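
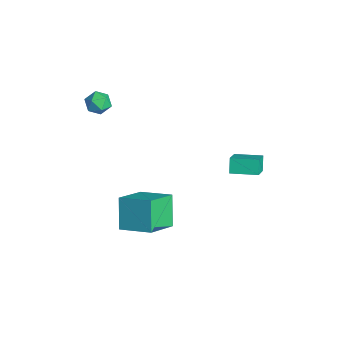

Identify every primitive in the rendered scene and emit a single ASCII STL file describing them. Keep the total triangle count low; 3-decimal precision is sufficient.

solid 
facet normal -0.857 -0.307 0.413
outer loop
vertex -4.416 -3.786 2.989
vertex -4.112 -4.382 3.176
vertex -4.101 -3.836 3.605
endloop
endfacet
facet normal -0.801 0.403 0.442
outer loop
vertex -4.416 -3.786 2.989
vertex -4.101 -3.836 3.605
vertex -4.024 -3.263 3.222
endloop
endfacet
facet normal -0.729 0.647 -0.225
outer loop
vertex -4.416 -3.786 2.989
vertex -4.024 -3.263 3.222
vertex -3.988 -3.454 2.556
endloop
endfacet
facet normal -0.741 0.086 -0.666
outer loop
vertex -4.416 -3.786 2.989
vertex -3.988 -3.454 2.556
vertex -4.042 -4.145 2.527
endloop
endfacet
facet normal -0.820 -0.504 -0.272
outer loop
vertex -4.416 -3.786 2.989
vertex -4.042 -4.145 2.527
vertex -4.112 -4.382 3.176
endloop
endfacet
facet normal -0.205 0.563 0.801
outer loop
vertex -4.024 -3.263 3.222
vertex -4.101 -3.836 3.605
vertex -3.478 -3.535 3.553
endloop
endfacet
facet normal -0.295 -0.587 0.754
outer loop
vertex -4.101 -3.836 3.605
vertex -4.112 -4.382 3.176
vertex -3.532 -4.226 3.524
endloop
endfacet
facet normal -0.235 -0.905 -0.356
outer loop
vertex -4.112 -4.382 3.176
vertex -4.042 -4.145 2.527
vertex -3.496 -4.417 2.858
endloop
endfacet
facet normal -0.107 0.050 -0.993
outer loop
vertex -4.042 -4.145 2.527
vertex -3.988 -3.454 2.556
vertex -3.419 -3.844 2.475
endloop
endfacet
facet normal -0.090 0.956 -0.279
outer loop
vertex -3.988 -3.454 2.556
vertex -4.024 -3.263 3.222
vertex -3.408 -3.298 2.904
endloop
endfacet
facet normal 0.741 -0.086 0.666
outer loop
vertex -3.104 -3.894 3.091
vertex -3.478 -3.535 3.553
vertex -3.532 -4.226 3.524
endloop
endfacet
facet normal 0.729 -0.647 0.225
outer loop
vertex -3.104 -3.894 3.091
vertex -3.532 -4.226 3.524
vertex -3.496 -4.417 2.858
endloop
endfacet
facet normal 0.801 -0.403 -0.442
outer loop
vertex -3.104 -3.894 3.091
vertex -3.496 -4.417 2.858
vertex -3.419 -3.844 2.475
endloop
endfacet
facet normal 0.857 0.307 -0.413
outer loop
vertex -3.104 -3.894 3.091
vertex -3.419 -3.844 2.475
vertex -3.408 -3.298 2.904
endloop
endfacet
facet normal 0.820 0.504 0.272
outer loop
vertex -3.104 -3.894 3.091
vertex -3.408 -3.298 2.904
vertex -3.478 -3.535 3.553
endloop
endfacet
facet normal 0.107 -0.050 0.993
outer loop
vertex -3.532 -4.226 3.524
vertex -3.478 -3.535 3.553
vertex -4.101 -3.836 3.605
endloop
endfacet
facet normal 0.090 -0.956 0.279
outer loop
vertex -3.496 -4.417 2.858
vertex -3.532 -4.226 3.524
vertex -4.112 -4.382 3.176
endloop
endfacet
facet normal 0.205 -0.563 -0.801
outer loop
vertex -3.419 -3.844 2.475
vertex -3.496 -4.417 2.858
vertex -4.042 -4.145 2.527
endloop
endfacet
facet normal 0.295 0.587 -0.754
outer loop
vertex -3.408 -3.298 2.904
vertex -3.419 -3.844 2.475
vertex -3.988 -3.454 2.556
endloop
endfacet
facet normal 0.235 0.905 0.356
outer loop
vertex -3.478 -3.535 3.553
vertex -3.408 -3.298 2.904
vertex -4.024 -3.263 3.222
endloop
endfacet
facet normal -0.554 0.197 0.809
outer loop
vertex -0.393 -4.088 -0.98
vertex 0.809 -2.973 -0.428
vertex -1.237 -2.729 -1.889
endloop
endfacet
facet normal -0.695 -0.645 -0.319
outer loop
vertex -0.289 -3.067 -3.272
vertex -0.393 -4.088 -0.98
vertex -1.237 -2.729 -1.889
endloop
endfacet
facet normal -0.554 0.197 0.809
outer loop
vertex -1.237 -2.729 -1.889
vertex 0.809 -2.973 -0.428
vertex -0.034 -1.614 -1.337
endloop
endfacet
facet normal -0.458 0.739 -0.494
outer loop
vertex -0.034 -1.614 -1.337
vertex -0.289 -3.067 -3.272
vertex -1.237 -2.729 -1.889
endloop
endfacet
facet normal 0.458 -0.739 0.495
outer loop
vertex -0.393 -4.088 -0.98
vertex 1.757 -3.311 -1.811
vertex 0.809 -2.973 -0.428
endloop
endfacet
facet normal -0.695 -0.644 -0.319
outer loop
vertex 0.554 -4.426 -2.363
vertex -0.393 -4.088 -0.98
vertex -0.289 -3.067 -3.272
endloop
endfacet
facet normal 0.458 -0.739 0.494
outer loop
vertex 0.554 -4.426 -2.363
vertex 1.757 -3.311 -1.811
vertex -0.393 -4.088 -0.98
endloop
endfacet
facet normal 0.695 0.644 0.319
outer loop
vertex 0.809 -2.973 -0.428
vertex 1.757 -3.311 -1.811
vertex -0.034 -1.614 -1.337
endloop
endfacet
facet normal -0.458 0.739 -0.494
outer loop
vertex 0.913 -1.952 -2.72
vertex -0.289 -3.067 -3.272
vertex -0.034 -1.614 -1.337
endloop
endfacet
facet normal 0.695 0.645 0.318
outer loop
vertex -0.034 -1.614 -1.337
vertex 1.757 -3.311 -1.811
vertex 0.913 -1.952 -2.72
endloop
endfacet
facet normal 0.554 -0.197 -0.809
outer loop
vertex 0.913 -1.952 -2.72
vertex 0.554 -4.426 -2.363
vertex -0.289 -3.067 -3.272
endloop
endfacet
facet normal 0.554 -0.197 -0.809
outer loop
vertex 1.757 -3.311 -1.811
vertex 0.554 -4.426 -2.363
vertex 0.913 -1.952 -2.72
endloop
endfacet
facet normal -0.674 0.452 -0.585
outer loop
vertex 1.313 0.859 2.193
vertex 1.976 1.984 2.298
vertex 1.749 0.663 1.54
endloop
endfacet
facet normal -0.506 -0.859 -0.080
outer loop
vertex 2.624 0.076 2.302
vertex 1.313 0.859 2.193
vertex 1.749 0.663 1.54
endloop
endfacet
facet normal -0.673 0.452 -0.586
outer loop
vertex 1.749 0.663 1.54
vertex 1.976 1.984 2.298
vertex 2.413 1.788 1.645
endloop
endfacet
facet normal 0.539 -0.243 -0.806
outer loop
vertex 2.413 1.788 1.645
vertex 2.624 0.076 2.302
vertex 1.749 0.663 1.54
endloop
endfacet
facet normal -0.539 0.243 0.806
outer loop
vertex 1.313 0.859 2.193
vertex 2.851 1.397 3.06
vertex 1.976 1.984 2.298
endloop
endfacet
facet normal -0.506 -0.859 -0.081
outer loop
vertex 2.187 0.272 2.955
vertex 1.313 0.859 2.193
vertex 2.624 0.076 2.302
endloop
endfacet
facet normal -0.539 0.243 0.806
outer loop
vertex 2.187 0.272 2.955
vertex 2.851 1.397 3.06
vertex 1.313 0.859 2.193
endloop
endfacet
facet normal 0.506 0.859 0.081
outer loop
vertex 1.976 1.984 2.298
vertex 2.851 1.397 3.06
vertex 2.413 1.788 1.645
endloop
endfacet
facet normal 0.540 -0.243 -0.806
outer loop
vertex 3.287 1.201 2.407
vertex 2.624 0.076 2.302
vertex 2.413 1.788 1.645
endloop
endfacet
facet normal 0.506 0.859 0.080
outer loop
vertex 2.413 1.788 1.645
vertex 2.851 1.397 3.06
vertex 3.287 1.201 2.407
endloop
endfacet
facet normal 0.673 -0.451 0.586
outer loop
vertex 3.287 1.201 2.407
vertex 2.187 0.272 2.955
vertex 2.624 0.076 2.302
endloop
endfacet
facet normal 0.673 -0.452 0.585
outer loop
vertex 2.851 1.397 3.06
vertex 2.187 0.272 2.955
vertex 3.287 1.201 2.407
endloop
endfacet

endsolid


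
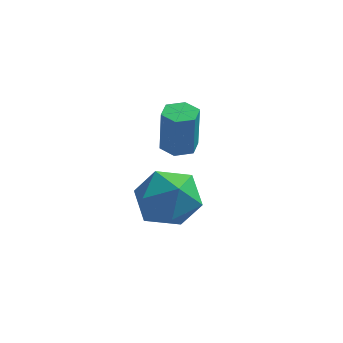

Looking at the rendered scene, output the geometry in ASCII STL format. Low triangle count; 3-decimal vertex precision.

solid 
facet normal -0.035 0.048 -0.998
outer loop
vertex 4.139 1.346 -3.279
vertex 3.631 1.699 -3.244
vertex 4.192 1.963 -3.251
endloop
endfacet
facet normal 0.996 -0.084 -0.040
outer loop
vertex 4.139 1.346 -3.279
vertex 4.192 1.963 -3.251
vertex 4.197 1.267 -1.652
endloop
endfacet
facet normal 0.996 -0.084 -0.040
outer loop
vertex 4.197 1.267 -1.652
vertex 4.192 1.963 -3.251
vertex 4.25 1.884 -1.624
endloop
endfacet
facet normal 0.037 -0.048 0.998
outer loop
vertex 4.197 1.267 -1.652
vertex 4.25 1.884 -1.624
vertex 3.689 1.621 -1.616
endloop
endfacet
facet normal -0.035 0.048 -0.998
outer loop
vertex 4.192 1.963 -3.251
vertex 3.631 1.699 -3.244
vertex 3.684 2.316 -3.216
endloop
endfacet
facet normal 0.571 0.820 0.019
outer loop
vertex 4.192 1.963 -3.251
vertex 3.684 2.316 -3.216
vertex 4.25 1.884 -1.624
endloop
endfacet
facet normal 0.573 0.820 0.019
outer loop
vertex 4.25 1.884 -1.624
vertex 3.684 2.316 -3.216
vertex 3.742 2.238 -1.589
endloop
endfacet
facet normal 0.036 -0.047 0.998
outer loop
vertex 4.25 1.884 -1.624
vertex 3.742 2.238 -1.589
vertex 3.689 1.621 -1.616
endloop
endfacet
facet normal -0.037 0.048 -0.998
outer loop
vertex 3.684 2.316 -3.216
vertex 3.631 1.699 -3.244
vertex 3.123 2.053 -3.208
endloop
endfacet
facet normal -0.423 0.904 0.058
outer loop
vertex 3.684 2.316 -3.216
vertex 3.123 2.053 -3.208
vertex 3.742 2.238 -1.589
endloop
endfacet
facet normal -0.424 0.904 0.059
outer loop
vertex 3.742 2.238 -1.589
vertex 3.123 2.053 -3.208
vertex 3.181 1.974 -1.581
endloop
endfacet
facet normal 0.036 -0.047 0.998
outer loop
vertex 3.742 2.238 -1.589
vertex 3.181 1.974 -1.581
vertex 3.689 1.621 -1.616
endloop
endfacet
facet normal -0.037 0.048 -0.998
outer loop
vertex 3.123 2.053 -3.208
vertex 3.631 1.699 -3.244
vertex 3.07 1.436 -3.236
endloop
endfacet
facet normal -0.996 0.084 0.040
outer loop
vertex 3.123 2.053 -3.208
vertex 3.07 1.436 -3.236
vertex 3.181 1.974 -1.581
endloop
endfacet
facet normal -0.996 0.084 0.040
outer loop
vertex 3.181 1.974 -1.581
vertex 3.07 1.436 -3.236
vertex 3.128 1.357 -1.609
endloop
endfacet
facet normal 0.035 -0.048 0.998
outer loop
vertex 3.181 1.974 -1.581
vertex 3.128 1.357 -1.609
vertex 3.689 1.621 -1.616
endloop
endfacet
facet normal -0.036 0.047 -0.998
outer loop
vertex 3.07 1.436 -3.236
vertex 3.631 1.699 -3.244
vertex 3.578 1.082 -3.271
endloop
endfacet
facet normal -0.573 -0.820 -0.019
outer loop
vertex 3.07 1.436 -3.236
vertex 3.578 1.082 -3.271
vertex 3.128 1.357 -1.609
endloop
endfacet
facet normal -0.571 -0.820 -0.019
outer loop
vertex 3.128 1.357 -1.609
vertex 3.578 1.082 -3.271
vertex 3.636 1.004 -1.644
endloop
endfacet
facet normal 0.035 -0.048 0.998
outer loop
vertex 3.128 1.357 -1.609
vertex 3.636 1.004 -1.644
vertex 3.689 1.621 -1.616
endloop
endfacet
facet normal -0.036 0.047 -0.998
outer loop
vertex 3.578 1.082 -3.271
vertex 3.631 1.699 -3.244
vertex 4.139 1.346 -3.279
endloop
endfacet
facet normal 0.424 -0.904 -0.058
outer loop
vertex 3.578 1.082 -3.271
vertex 4.139 1.346 -3.279
vertex 3.636 1.004 -1.644
endloop
endfacet
facet normal 0.423 -0.904 -0.059
outer loop
vertex 3.636 1.004 -1.644
vertex 4.139 1.346 -3.279
vertex 4.197 1.267 -1.652
endloop
endfacet
facet normal 0.037 -0.048 0.998
outer loop
vertex 3.636 1.004 -1.644
vertex 4.197 1.267 -1.652
vertex 3.689 1.621 -1.616
endloop
endfacet
facet normal -0.822 -0.102 0.561
outer loop
vertex 2.792 -1.456 -3.04
vertex 3.211 -2.403 -2.599
vertex 3.422 -1.412 -2.109
endloop
endfacet
facet normal -0.683 0.587 0.435
outer loop
vertex 2.792 -1.456 -3.04
vertex 3.422 -1.412 -2.109
vertex 3.563 -0.646 -2.921
endloop
endfacet
facet normal -0.677 0.684 -0.272
outer loop
vertex 2.792 -1.456 -3.04
vertex 3.563 -0.646 -2.921
vertex 3.439 -1.163 -3.912
endloop
endfacet
facet normal -0.811 0.057 -0.583
outer loop
vertex 2.792 -1.456 -3.04
vertex 3.439 -1.163 -3.912
vertex 3.221 -2.249 -3.714
endloop
endfacet
facet normal -0.900 -0.430 -0.067
outer loop
vertex 2.792 -1.456 -3.04
vertex 3.221 -2.249 -3.714
vertex 3.211 -2.403 -2.599
endloop
endfacet
facet normal -0.030 0.730 0.683
outer loop
vertex 3.563 -0.646 -2.921
vertex 3.422 -1.412 -2.109
vertex 4.459 -1.091 -2.406
endloop
endfacet
facet normal -0.252 -0.385 0.888
outer loop
vertex 3.422 -1.412 -2.109
vertex 3.211 -2.403 -2.599
vertex 4.241 -2.177 -2.208
endloop
endfacet
facet normal -0.380 -0.916 -0.130
outer loop
vertex 3.211 -2.403 -2.599
vertex 3.221 -2.249 -3.714
vertex 4.117 -2.694 -3.199
endloop
endfacet
facet normal -0.236 -0.128 -0.963
outer loop
vertex 3.221 -2.249 -3.714
vertex 3.439 -1.163 -3.912
vertex 4.258 -1.928 -4.011
endloop
endfacet
facet normal -0.020 0.887 -0.460
outer loop
vertex 3.439 -1.163 -3.912
vertex 3.563 -0.646 -2.921
vertex 4.469 -0.937 -3.521
endloop
endfacet
facet normal 0.811 -0.057 0.583
outer loop
vertex 4.888 -1.884 -3.08
vertex 4.459 -1.091 -2.406
vertex 4.241 -2.177 -2.208
endloop
endfacet
facet normal 0.677 -0.684 0.272
outer loop
vertex 4.888 -1.884 -3.08
vertex 4.241 -2.177 -2.208
vertex 4.117 -2.694 -3.199
endloop
endfacet
facet normal 0.683 -0.587 -0.435
outer loop
vertex 4.888 -1.884 -3.08
vertex 4.117 -2.694 -3.199
vertex 4.258 -1.928 -4.011
endloop
endfacet
facet normal 0.822 0.102 -0.561
outer loop
vertex 4.888 -1.884 -3.08
vertex 4.258 -1.928 -4.011
vertex 4.469 -0.937 -3.521
endloop
endfacet
facet normal 0.900 0.430 0.067
outer loop
vertex 4.888 -1.884 -3.08
vertex 4.469 -0.937 -3.521
vertex 4.459 -1.091 -2.406
endloop
endfacet
facet normal 0.236 0.128 0.963
outer loop
vertex 4.241 -2.177 -2.208
vertex 4.459 -1.091 -2.406
vertex 3.422 -1.412 -2.109
endloop
endfacet
facet normal 0.020 -0.887 0.460
outer loop
vertex 4.117 -2.694 -3.199
vertex 4.241 -2.177 -2.208
vertex 3.211 -2.403 -2.599
endloop
endfacet
facet normal 0.030 -0.730 -0.683
outer loop
vertex 4.258 -1.928 -4.011
vertex 4.117 -2.694 -3.199
vertex 3.221 -2.249 -3.714
endloop
endfacet
facet normal 0.252 0.385 -0.888
outer loop
vertex 4.469 -0.937 -3.521
vertex 4.258 -1.928 -4.011
vertex 3.439 -1.163 -3.912
endloop
endfacet
facet normal 0.380 0.916 0.130
outer loop
vertex 4.459 -1.091 -2.406
vertex 4.469 -0.937 -3.521
vertex 3.563 -0.646 -2.921
endloop
endfacet

endsolid


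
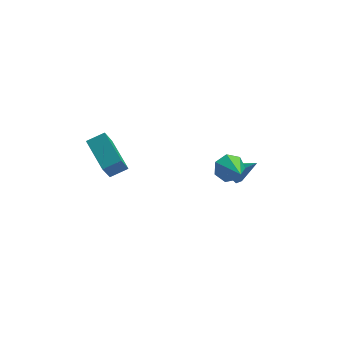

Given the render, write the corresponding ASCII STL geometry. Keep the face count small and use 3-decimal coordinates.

solid 
facet normal -0.025 0.807 -0.589
outer loop
vertex 3.176 -1.081 -1.873
vertex 2.793 -0.635 -1.246
vertex 3.634 -0.724 -1.403
endloop
endfacet
facet normal 0.750 -0.602 -0.274
outer loop
vertex 3.176 -1.081 -1.873
vertex 3.634 -0.724 -1.403
vertex 2.847 -2.345 0.006
endloop
endfacet
facet normal -0.025 0.807 -0.590
outer loop
vertex 3.634 -0.724 -1.403
vertex 2.793 -0.635 -1.246
vertex 3.458 -0.299 -0.815
endloop
endfacet
facet normal 0.921 -0.127 0.368
outer loop
vertex 3.634 -0.724 -1.403
vertex 3.458 -0.299 -0.815
vertex 2.847 -2.345 0.006
endloop
endfacet
facet normal -0.025 0.807 -0.590
outer loop
vertex 3.458 -0.299 -0.815
vertex 2.793 -0.635 -1.246
vertex 2.781 -0.127 -0.551
endloop
endfacet
facet normal 0.404 0.234 0.884
outer loop
vertex 3.458 -0.299 -0.815
vertex 2.781 -0.127 -0.551
vertex 2.847 -2.345 0.006
endloop
endfacet
facet normal -0.026 0.807 -0.590
outer loop
vertex 2.781 -0.127 -0.551
vertex 2.793 -0.635 -1.246
vertex 2.113 -0.338 -0.81
endloop
endfacet
facet normal -0.411 0.211 0.887
outer loop
vertex 2.781 -0.127 -0.551
vertex 2.113 -0.338 -0.81
vertex 2.847 -2.345 0.006
endloop
endfacet
facet normal -0.026 0.807 -0.590
outer loop
vertex 2.113 -0.338 -0.81
vertex 2.793 -0.635 -1.246
vertex 1.957 -0.772 -1.397
endloop
endfacet
facet normal -0.909 -0.180 0.375
outer loop
vertex 2.113 -0.338 -0.81
vertex 1.957 -0.772 -1.397
vertex 2.847 -2.345 0.006
endloop
endfacet
facet normal -0.026 0.807 -0.590
outer loop
vertex 1.957 -0.772 -1.397
vertex 2.793 -0.635 -1.246
vertex 2.43 -1.103 -1.87
endloop
endfacet
facet normal -0.717 -0.644 -0.267
outer loop
vertex 1.957 -0.772 -1.397
vertex 2.43 -1.103 -1.87
vertex 2.847 -2.345 0.006
endloop
endfacet
facet normal -0.026 0.807 -0.590
outer loop
vertex 2.43 -1.103 -1.87
vertex 2.793 -0.635 -1.246
vertex 3.176 -1.081 -1.873
endloop
endfacet
facet normal 0.022 -0.831 -0.555
outer loop
vertex 2.43 -1.103 -1.87
vertex 3.176 -1.081 -1.873
vertex 2.847 -2.345 0.006
endloop
endfacet
facet normal -0.733 0.248 -0.634
outer loop
vertex 3.853 0.842 -3.43
vertex 3.403 0.452 -3.062
vertex 3.493 1.127 -2.902
endloop
endfacet
facet normal 0.682 0.728 0.072
outer loop
vertex 3.853 0.842 -3.43
vertex 3.493 1.127 -2.902
vertex 4.537 0.068 -2.078
endloop
endfacet
facet normal -0.732 0.248 -0.635
outer loop
vertex 3.493 1.127 -2.902
vertex 3.403 0.452 -3.062
vertex 3.042 0.738 -2.534
endloop
endfacet
facet normal 0.059 0.649 0.759
outer loop
vertex 3.493 1.127 -2.902
vertex 3.042 0.738 -2.534
vertex 4.537 0.068 -2.078
endloop
endfacet
facet normal -0.732 0.248 -0.635
outer loop
vertex 3.042 0.738 -2.534
vertex 3.403 0.452 -3.062
vertex 2.952 0.062 -2.694
endloop
endfacet
facet normal -0.356 -0.170 0.919
outer loop
vertex 3.042 0.738 -2.534
vertex 2.952 0.062 -2.694
vertex 4.537 0.068 -2.078
endloop
endfacet
facet normal -0.732 0.248 -0.635
outer loop
vertex 2.952 0.062 -2.694
vertex 3.403 0.452 -3.062
vertex 3.313 -0.224 -3.222
endloop
endfacet
facet normal -0.148 -0.909 0.391
outer loop
vertex 2.952 0.062 -2.694
vertex 3.313 -0.224 -3.222
vertex 4.537 0.068 -2.078
endloop
endfacet
facet normal -0.732 0.248 -0.635
outer loop
vertex 3.313 -0.224 -3.222
vertex 3.403 0.452 -3.062
vertex 3.763 0.166 -3.589
endloop
endfacet
facet normal 0.475 -0.828 -0.297
outer loop
vertex 3.313 -0.224 -3.222
vertex 3.763 0.166 -3.589
vertex 4.537 0.068 -2.078
endloop
endfacet
facet normal -0.733 0.247 -0.634
outer loop
vertex 3.763 0.166 -3.589
vertex 3.403 0.452 -3.062
vertex 3.853 0.842 -3.43
endloop
endfacet
facet normal 0.890 -0.011 -0.456
outer loop
vertex 3.763 0.166 -3.589
vertex 3.853 0.842 -3.43
vertex 4.537 0.068 -2.078
endloop
endfacet
facet normal -0.272 -0.426 0.863
outer loop
vertex -2.728 0.251 0.163
vertex -3.133 2.018 0.907
vertex -3.743 0.17 -0.197
endloop
endfacet
facet normal 0.207 -0.902 -0.380
outer loop
vertex -3.147 1.102 -2.087
vertex -2.728 0.251 0.163
vertex -3.743 0.17 -0.197
endloop
endfacet
facet normal -0.272 -0.426 0.863
outer loop
vertex -3.743 0.17 -0.197
vertex -3.133 2.018 0.907
vertex -4.148 1.937 0.547
endloop
endfacet
facet normal -0.940 -0.075 -0.333
outer loop
vertex -4.148 1.937 0.547
vertex -3.147 1.102 -2.087
vertex -3.743 0.17 -0.197
endloop
endfacet
facet normal 0.940 0.075 0.333
outer loop
vertex -2.728 0.251 0.163
vertex -2.537 2.95 -0.983
vertex -3.133 2.018 0.907
endloop
endfacet
facet normal 0.207 -0.902 -0.380
outer loop
vertex -2.132 1.183 -1.727
vertex -2.728 0.251 0.163
vertex -3.147 1.102 -2.087
endloop
endfacet
facet normal 0.940 0.075 0.333
outer loop
vertex -2.132 1.183 -1.727
vertex -2.537 2.95 -0.983
vertex -2.728 0.251 0.163
endloop
endfacet
facet normal -0.207 0.902 0.380
outer loop
vertex -3.133 2.018 0.907
vertex -2.537 2.95 -0.983
vertex -4.148 1.937 0.547
endloop
endfacet
facet normal -0.940 -0.075 -0.333
outer loop
vertex -3.552 2.869 -1.343
vertex -3.147 1.102 -2.087
vertex -4.148 1.937 0.547
endloop
endfacet
facet normal -0.207 0.902 0.380
outer loop
vertex -4.148 1.937 0.547
vertex -2.537 2.95 -0.983
vertex -3.552 2.869 -1.343
endloop
endfacet
facet normal 0.272 0.426 -0.863
outer loop
vertex -3.552 2.869 -1.343
vertex -2.132 1.183 -1.727
vertex -3.147 1.102 -2.087
endloop
endfacet
facet normal 0.272 0.426 -0.863
outer loop
vertex -2.537 2.95 -0.983
vertex -2.132 1.183 -1.727
vertex -3.552 2.869 -1.343
endloop
endfacet

endsolid


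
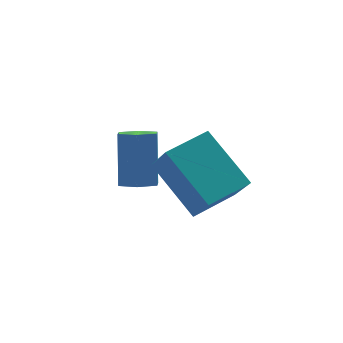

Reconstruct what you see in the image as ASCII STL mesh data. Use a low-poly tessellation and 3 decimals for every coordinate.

solid 
facet normal -0.189 -0.483 -0.855
outer loop
vertex -1.773 -0.551 -3.483
vertex -2.375 -0.572 -3.338
vertex -2.15 -0.092 -3.659
endloop
endfacet
facet normal 0.771 0.467 -0.434
outer loop
vertex -1.773 -0.551 -3.483
vertex -2.15 -0.092 -3.659
vertex -1.442 0.294 -1.987
endloop
endfacet
facet normal 0.770 0.468 -0.434
outer loop
vertex -1.442 0.294 -1.987
vertex -2.15 -0.092 -3.659
vertex -1.82 0.753 -2.163
endloop
endfacet
facet normal 0.188 0.483 0.855
outer loop
vertex -1.442 0.294 -1.987
vertex -1.82 0.753 -2.163
vertex -2.045 0.272 -1.842
endloop
endfacet
facet normal -0.189 -0.483 -0.855
outer loop
vertex -2.15 -0.092 -3.659
vertex -2.375 -0.572 -3.338
vertex -2.753 -0.113 -3.514
endloop
endfacet
facet normal -0.142 0.875 -0.463
outer loop
vertex -2.15 -0.092 -3.659
vertex -2.753 -0.113 -3.514
vertex -1.82 0.753 -2.163
endloop
endfacet
facet normal -0.142 0.875 -0.463
outer loop
vertex -1.82 0.753 -2.163
vertex -2.753 -0.113 -3.514
vertex -2.422 0.732 -2.018
endloop
endfacet
facet normal 0.189 0.482 0.855
outer loop
vertex -1.82 0.753 -2.163
vertex -2.422 0.732 -2.018
vertex -2.045 0.272 -1.842
endloop
endfacet
facet normal -0.188 -0.483 -0.855
outer loop
vertex -2.753 -0.113 -3.514
vertex -2.375 -0.572 -3.338
vertex -2.978 -0.594 -3.193
endloop
endfacet
facet normal -0.913 0.408 -0.028
outer loop
vertex -2.753 -0.113 -3.514
vertex -2.978 -0.594 -3.193
vertex -2.422 0.732 -2.018
endloop
endfacet
facet normal -0.913 0.408 -0.028
outer loop
vertex -2.422 0.732 -2.018
vertex -2.978 -0.594 -3.193
vertex -2.647 0.251 -1.697
endloop
endfacet
facet normal 0.189 0.482 0.855
outer loop
vertex -2.422 0.732 -2.018
vertex -2.647 0.251 -1.697
vertex -2.045 0.272 -1.842
endloop
endfacet
facet normal -0.188 -0.483 -0.855
outer loop
vertex -2.978 -0.594 -3.193
vertex -2.375 -0.572 -3.338
vertex -2.6 -1.053 -3.017
endloop
endfacet
facet normal -0.770 -0.467 0.434
outer loop
vertex -2.978 -0.594 -3.193
vertex -2.6 -1.053 -3.017
vertex -2.647 0.251 -1.697
endloop
endfacet
facet normal -0.771 -0.467 0.434
outer loop
vertex -2.647 0.251 -1.697
vertex -2.6 -1.053 -3.017
vertex -2.27 -0.208 -1.521
endloop
endfacet
facet normal 0.189 0.483 0.855
outer loop
vertex -2.647 0.251 -1.697
vertex -2.27 -0.208 -1.521
vertex -2.045 0.272 -1.842
endloop
endfacet
facet normal -0.189 -0.482 -0.855
outer loop
vertex -2.6 -1.053 -3.017
vertex -2.375 -0.572 -3.338
vertex -1.998 -1.032 -3.162
endloop
endfacet
facet normal 0.142 -0.875 0.463
outer loop
vertex -2.6 -1.053 -3.017
vertex -1.998 -1.032 -3.162
vertex -2.27 -0.208 -1.521
endloop
endfacet
facet normal 0.142 -0.875 0.463
outer loop
vertex -2.27 -0.208 -1.521
vertex -1.998 -1.032 -3.162
vertex -1.667 -0.187 -1.666
endloop
endfacet
facet normal 0.189 0.483 0.855
outer loop
vertex -2.27 -0.208 -1.521
vertex -1.667 -0.187 -1.666
vertex -2.045 0.272 -1.842
endloop
endfacet
facet normal -0.189 -0.482 -0.855
outer loop
vertex -1.998 -1.032 -3.162
vertex -2.375 -0.572 -3.338
vertex -1.773 -0.551 -3.483
endloop
endfacet
facet normal 0.913 -0.408 0.028
outer loop
vertex -1.998 -1.032 -3.162
vertex -1.773 -0.551 -3.483
vertex -1.667 -0.187 -1.666
endloop
endfacet
facet normal 0.913 -0.408 0.028
outer loop
vertex -1.667 -0.187 -1.666
vertex -1.773 -0.551 -3.483
vertex -1.442 0.294 -1.987
endloop
endfacet
facet normal 0.188 0.483 0.855
outer loop
vertex -1.667 -0.187 -1.666
vertex -1.442 0.294 -1.987
vertex -2.045 0.272 -1.842
endloop
endfacet
facet normal -0.959 -0.245 -0.145
outer loop
vertex -2.261 -2.267 -0.772
vertex -2.312 -1.392 -1.915
vertex -1.688 -3.801 -1.973
endloop
endfacet
facet normal 0.036 -0.608 0.793
outer loop
vertex -0.308 -3.448 -1.765
vertex -2.261 -2.267 -0.772
vertex -1.688 -3.801 -1.973
endloop
endfacet
facet normal -0.959 -0.245 -0.144
outer loop
vertex -1.688 -3.801 -1.973
vertex -2.312 -1.392 -1.915
vertex -1.74 -2.925 -3.116
endloop
endfacet
facet normal 0.282 -0.755 -0.592
outer loop
vertex -1.74 -2.925 -3.116
vertex -0.308 -3.448 -1.765
vertex -1.688 -3.801 -1.973
endloop
endfacet
facet normal -0.282 0.756 0.591
outer loop
vertex -2.261 -2.267 -0.772
vertex -0.932 -1.039 -1.707
vertex -2.312 -1.392 -1.915
endloop
endfacet
facet normal 0.036 -0.608 0.793
outer loop
vertex -0.88 -1.915 -0.564
vertex -2.261 -2.267 -0.772
vertex -0.308 -3.448 -1.765
endloop
endfacet
facet normal -0.282 0.755 0.592
outer loop
vertex -0.88 -1.915 -0.564
vertex -0.932 -1.039 -1.707
vertex -2.261 -2.267 -0.772
endloop
endfacet
facet normal -0.036 0.608 -0.793
outer loop
vertex -2.312 -1.392 -1.915
vertex -0.932 -1.039 -1.707
vertex -1.74 -2.925 -3.116
endloop
endfacet
facet normal 0.282 -0.756 -0.591
outer loop
vertex -0.359 -2.573 -2.908
vertex -0.308 -3.448 -1.765
vertex -1.74 -2.925 -3.116
endloop
endfacet
facet normal -0.035 0.608 -0.793
outer loop
vertex -1.74 -2.925 -3.116
vertex -0.932 -1.039 -1.707
vertex -0.359 -2.573 -2.908
endloop
endfacet
facet normal 0.959 0.245 0.144
outer loop
vertex -0.359 -2.573 -2.908
vertex -0.88 -1.915 -0.564
vertex -0.308 -3.448 -1.765
endloop
endfacet
facet normal 0.959 0.245 0.144
outer loop
vertex -0.932 -1.039 -1.707
vertex -0.88 -1.915 -0.564
vertex -0.359 -2.573 -2.908
endloop
endfacet

endsolid


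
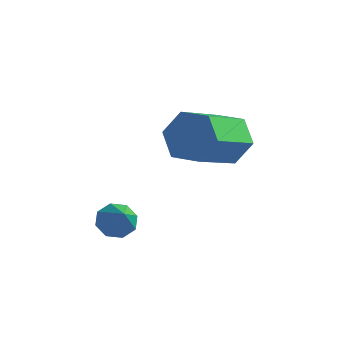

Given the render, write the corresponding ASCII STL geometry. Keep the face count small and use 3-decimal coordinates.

solid 
facet normal -0.533 0.478 -0.698
outer loop
vertex -3.576 -1.748 0.233
vertex -3.928 -1.515 0.661
vertex -3.42 -1.345 0.39
endloop
endfacet
facet normal 0.926 -0.246 -0.287
outer loop
vertex -3.576 -1.748 0.233
vertex -3.42 -1.345 0.39
vertex -3.272 -2.105 1.519
endloop
endfacet
facet normal -0.533 0.479 -0.698
outer loop
vertex -3.42 -1.345 0.39
vertex -3.928 -1.515 0.661
vertex -3.561 -1.043 0.705
endloop
endfacet
facet normal 0.938 0.333 0.101
outer loop
vertex -3.42 -1.345 0.39
vertex -3.561 -1.043 0.705
vertex -3.272 -2.105 1.519
endloop
endfacet
facet normal -0.533 0.479 -0.697
outer loop
vertex -3.561 -1.043 0.705
vertex -3.928 -1.515 0.661
vertex -3.917 -1.017 0.995
endloop
endfacet
facet normal 0.530 0.602 0.597
outer loop
vertex -3.561 -1.043 0.705
vertex -3.917 -1.017 0.995
vertex -3.272 -2.105 1.519
endloop
endfacet
facet normal -0.532 0.480 -0.698
outer loop
vertex -3.917 -1.017 0.995
vertex -3.928 -1.515 0.661
vertex -4.279 -1.283 1.088
endloop
endfacet
facet normal -0.062 0.403 0.913
outer loop
vertex -3.917 -1.017 0.995
vertex -4.279 -1.283 1.088
vertex -3.272 -2.105 1.519
endloop
endfacet
facet normal -0.534 0.477 -0.698
outer loop
vertex -4.279 -1.283 1.088
vertex -3.928 -1.515 0.661
vertex -4.435 -1.686 0.932
endloop
endfacet
facet normal -0.487 -0.145 0.861
outer loop
vertex -4.279 -1.283 1.088
vertex -4.435 -1.686 0.932
vertex -3.272 -2.105 1.519
endloop
endfacet
facet normal -0.534 0.479 -0.696
outer loop
vertex -4.435 -1.686 0.932
vertex -3.928 -1.515 0.661
vertex -4.294 -1.988 0.616
endloop
endfacet
facet normal -0.500 -0.727 0.471
outer loop
vertex -4.435 -1.686 0.932
vertex -4.294 -1.988 0.616
vertex -3.272 -2.105 1.519
endloop
endfacet
facet normal -0.533 0.479 -0.698
outer loop
vertex -4.294 -1.988 0.616
vertex -3.928 -1.515 0.661
vertex -3.939 -2.014 0.327
endloop
endfacet
facet normal -0.093 -0.995 -0.024
outer loop
vertex -4.294 -1.988 0.616
vertex -3.939 -2.014 0.327
vertex -3.272 -2.105 1.519
endloop
endfacet
facet normal -0.532 0.479 -0.698
outer loop
vertex -3.939 -2.014 0.327
vertex -3.928 -1.515 0.661
vertex -3.576 -1.748 0.233
endloop
endfacet
facet normal 0.497 -0.799 -0.339
outer loop
vertex -3.939 -2.014 0.327
vertex -3.576 -1.748 0.233
vertex -3.272 -2.105 1.519
endloop
endfacet
facet normal 0.083 0.871 -0.485
outer loop
vertex -2.271 2.461 3.169
vertex -2.63 2.086 2.434
vertex -3.162 2.477 3.045
endloop
endfacet
facet normal -0.111 0.492 0.863
outer loop
vertex -2.271 2.461 3.169
vertex -3.162 2.477 3.045
vertex -2.43 0.79 4.101
endloop
endfacet
facet normal -0.111 0.492 0.863
outer loop
vertex -2.43 0.79 4.101
vertex -3.162 2.477 3.045
vertex -3.321 0.806 3.977
endloop
endfacet
facet normal -0.083 -0.870 0.486
outer loop
vertex -2.43 0.79 4.101
vertex -3.321 0.806 3.977
vertex -2.79 0.414 3.366
endloop
endfacet
facet normal 0.083 0.870 -0.485
outer loop
vertex -3.162 2.477 3.045
vertex -2.63 2.086 2.434
vertex -3.522 2.102 2.311
endloop
endfacet
facet normal -0.913 0.262 0.314
outer loop
vertex -3.162 2.477 3.045
vertex -3.522 2.102 2.311
vertex -3.321 0.806 3.977
endloop
endfacet
facet normal -0.913 0.262 0.314
outer loop
vertex -3.321 0.806 3.977
vertex -3.522 2.102 2.311
vertex -3.681 0.431 3.243
endloop
endfacet
facet normal -0.084 -0.870 0.486
outer loop
vertex -3.321 0.806 3.977
vertex -3.681 0.431 3.243
vertex -2.79 0.414 3.366
endloop
endfacet
facet normal 0.083 0.870 -0.486
outer loop
vertex -3.522 2.102 2.311
vertex -2.63 2.086 2.434
vertex -2.99 1.71 1.699
endloop
endfacet
facet normal -0.803 -0.230 -0.550
outer loop
vertex -3.522 2.102 2.311
vertex -2.99 1.71 1.699
vertex -3.681 0.431 3.243
endloop
endfacet
facet normal -0.803 -0.230 -0.550
outer loop
vertex -3.681 0.431 3.243
vertex -2.99 1.71 1.699
vertex -3.149 0.039 2.631
endloop
endfacet
facet normal -0.084 -0.871 0.485
outer loop
vertex -3.681 0.431 3.243
vertex -3.149 0.039 2.631
vertex -2.79 0.414 3.366
endloop
endfacet
facet normal 0.083 0.870 -0.486
outer loop
vertex -2.99 1.71 1.699
vertex -2.63 2.086 2.434
vertex -2.099 1.694 1.823
endloop
endfacet
facet normal 0.111 -0.492 -0.863
outer loop
vertex -2.99 1.71 1.699
vertex -2.099 1.694 1.823
vertex -3.149 0.039 2.631
endloop
endfacet
facet normal 0.111 -0.492 -0.863
outer loop
vertex -3.149 0.039 2.631
vertex -2.099 1.694 1.823
vertex -2.258 0.023 2.755
endloop
endfacet
facet normal -0.083 -0.871 0.485
outer loop
vertex -3.149 0.039 2.631
vertex -2.258 0.023 2.755
vertex -2.79 0.414 3.366
endloop
endfacet
facet normal 0.084 0.870 -0.486
outer loop
vertex -2.099 1.694 1.823
vertex -2.63 2.086 2.434
vertex -1.739 2.069 2.557
endloop
endfacet
facet normal 0.913 -0.262 -0.314
outer loop
vertex -2.099 1.694 1.823
vertex -1.739 2.069 2.557
vertex -2.258 0.023 2.755
endloop
endfacet
facet normal 0.913 -0.262 -0.314
outer loop
vertex -2.258 0.023 2.755
vertex -1.739 2.069 2.557
vertex -1.898 0.398 3.489
endloop
endfacet
facet normal -0.083 -0.870 0.485
outer loop
vertex -2.258 0.023 2.755
vertex -1.898 0.398 3.489
vertex -2.79 0.414 3.366
endloop
endfacet
facet normal 0.084 0.871 -0.485
outer loop
vertex -1.739 2.069 2.557
vertex -2.63 2.086 2.434
vertex -2.271 2.461 3.169
endloop
endfacet
facet normal 0.803 0.230 0.550
outer loop
vertex -1.739 2.069 2.557
vertex -2.271 2.461 3.169
vertex -1.898 0.398 3.489
endloop
endfacet
facet normal 0.803 0.230 0.550
outer loop
vertex -1.898 0.398 3.489
vertex -2.271 2.461 3.169
vertex -2.43 0.79 4.101
endloop
endfacet
facet normal -0.083 -0.870 0.486
outer loop
vertex -1.898 0.398 3.489
vertex -2.43 0.79 4.101
vertex -2.79 0.414 3.366
endloop
endfacet

endsolid


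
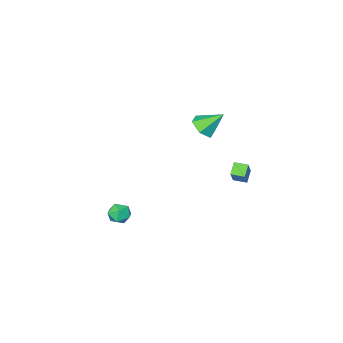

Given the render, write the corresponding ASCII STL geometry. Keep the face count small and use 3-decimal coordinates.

solid 
facet normal -0.537 0.694 -0.479
outer loop
vertex 3.901 -2.719 -3.174
vertex 3.311 -2.897 -2.771
vertex 3.774 -2.376 -2.535
endloop
endfacet
facet normal 0.150 0.883 -0.444
outer loop
vertex 3.901 -2.719 -3.174
vertex 3.774 -2.376 -2.535
vertex 4.458 -2.582 -2.713
endloop
endfacet
facet normal 0.536 0.370 -0.758
outer loop
vertex 3.901 -2.719 -3.174
vertex 4.458 -2.582 -2.713
vertex 4.417 -3.231 -3.059
endloop
endfacet
facet normal 0.087 -0.134 -0.987
outer loop
vertex 3.901 -2.719 -3.174
vertex 4.417 -3.231 -3.059
vertex 3.708 -3.425 -3.095
endloop
endfacet
facet normal -0.576 0.066 -0.814
outer loop
vertex 3.901 -2.719 -3.174
vertex 3.708 -3.425 -3.095
vertex 3.311 -2.897 -2.771
endloop
endfacet
facet normal 0.337 0.909 0.244
outer loop
vertex 4.458 -2.582 -2.713
vertex 3.774 -2.376 -2.535
vertex 4.212 -2.675 -2.025
endloop
endfacet
facet normal -0.775 0.604 0.186
outer loop
vertex 3.774 -2.376 -2.535
vertex 3.311 -2.897 -2.771
vertex 3.503 -2.869 -2.061
endloop
endfacet
facet normal -0.839 -0.412 -0.356
outer loop
vertex 3.311 -2.897 -2.771
vertex 3.708 -3.425 -3.095
vertex 3.462 -3.518 -2.407
endloop
endfacet
facet normal 0.234 -0.738 -0.633
outer loop
vertex 3.708 -3.425 -3.095
vertex 4.417 -3.231 -3.059
vertex 4.146 -3.724 -2.585
endloop
endfacet
facet normal 0.961 0.080 -0.263
outer loop
vertex 4.417 -3.231 -3.059
vertex 4.458 -2.582 -2.713
vertex 4.609 -3.203 -2.349
endloop
endfacet
facet normal -0.087 0.134 0.987
outer loop
vertex 4.019 -3.381 -1.946
vertex 4.212 -2.675 -2.025
vertex 3.503 -2.869 -2.061
endloop
endfacet
facet normal -0.536 -0.370 0.758
outer loop
vertex 4.019 -3.381 -1.946
vertex 3.503 -2.869 -2.061
vertex 3.462 -3.518 -2.407
endloop
endfacet
facet normal -0.150 -0.883 0.444
outer loop
vertex 4.019 -3.381 -1.946
vertex 3.462 -3.518 -2.407
vertex 4.146 -3.724 -2.585
endloop
endfacet
facet normal 0.537 -0.694 0.479
outer loop
vertex 4.019 -3.381 -1.946
vertex 4.146 -3.724 -2.585
vertex 4.609 -3.203 -2.349
endloop
endfacet
facet normal 0.576 -0.066 0.814
outer loop
vertex 4.019 -3.381 -1.946
vertex 4.609 -3.203 -2.349
vertex 4.212 -2.675 -2.025
endloop
endfacet
facet normal -0.234 0.738 0.633
outer loop
vertex 3.503 -2.869 -2.061
vertex 4.212 -2.675 -2.025
vertex 3.774 -2.376 -2.535
endloop
endfacet
facet normal -0.961 -0.080 0.263
outer loop
vertex 3.462 -3.518 -2.407
vertex 3.503 -2.869 -2.061
vertex 3.311 -2.897 -2.771
endloop
endfacet
facet normal -0.337 -0.909 -0.244
outer loop
vertex 4.146 -3.724 -2.585
vertex 3.462 -3.518 -2.407
vertex 3.708 -3.425 -3.095
endloop
endfacet
facet normal 0.775 -0.604 -0.186
outer loop
vertex 4.609 -3.203 -2.349
vertex 4.146 -3.724 -2.585
vertex 4.417 -3.231 -3.059
endloop
endfacet
facet normal 0.839 0.412 0.356
outer loop
vertex 4.212 -2.675 -2.025
vertex 4.609 -3.203 -2.349
vertex 4.458 -2.582 -2.713
endloop
endfacet
facet normal -0.609 0.790 -0.073
outer loop
vertex -4.447 -2.34 -2.325
vertex -3.7 -1.653 -1.127
vertex -3.908 -1.975 -2.871
endloop
endfacet
facet normal -0.476 -0.438 -0.763
outer loop
vertex -3.42 -2.607 -2.813
vertex -4.447 -2.34 -2.325
vertex -3.908 -1.975 -2.871
endloop
endfacet
facet normal -0.608 0.790 -0.073
outer loop
vertex -3.908 -1.975 -2.871
vertex -3.7 -1.653 -1.127
vertex -3.16 -1.288 -1.673
endloop
endfacet
facet normal 0.634 0.430 -0.643
outer loop
vertex -3.16 -1.288 -1.673
vertex -3.42 -2.607 -2.813
vertex -3.908 -1.975 -2.871
endloop
endfacet
facet normal -0.634 -0.431 0.642
outer loop
vertex -4.447 -2.34 -2.325
vertex -3.212 -2.285 -1.069
vertex -3.7 -1.653 -1.127
endloop
endfacet
facet normal -0.476 -0.437 -0.763
outer loop
vertex -3.96 -2.972 -2.267
vertex -4.447 -2.34 -2.325
vertex -3.42 -2.607 -2.813
endloop
endfacet
facet normal -0.634 -0.430 0.643
outer loop
vertex -3.96 -2.972 -2.267
vertex -3.212 -2.285 -1.069
vertex -4.447 -2.34 -2.325
endloop
endfacet
facet normal 0.476 0.437 0.763
outer loop
vertex -3.7 -1.653 -1.127
vertex -3.212 -2.285 -1.069
vertex -3.16 -1.288 -1.673
endloop
endfacet
facet normal 0.635 0.430 -0.642
outer loop
vertex -2.673 -1.92 -1.615
vertex -3.42 -2.607 -2.813
vertex -3.16 -1.288 -1.673
endloop
endfacet
facet normal 0.477 0.437 0.763
outer loop
vertex -3.16 -1.288 -1.673
vertex -3.212 -2.285 -1.069
vertex -2.673 -1.92 -1.615
endloop
endfacet
facet normal 0.609 -0.790 0.074
outer loop
vertex -2.673 -1.92 -1.615
vertex -3.96 -2.972 -2.267
vertex -3.42 -2.607 -2.813
endloop
endfacet
facet normal 0.609 -0.790 0.073
outer loop
vertex -3.212 -2.285 -1.069
vertex -3.96 -2.972 -2.267
vertex -2.673 -1.92 -1.615
endloop
endfacet
facet normal 0.496 -0.508 -0.704
outer loop
vertex -1.982 -3.817 1.027
vertex -2.666 -4.364 0.94
vertex -2.619 -3.636 0.448
endloop
endfacet
facet normal 0.218 0.974 0.065
outer loop
vertex -1.982 -3.817 1.027
vertex -2.619 -3.636 0.448
vertex -3.454 -3.556 2.06
endloop
endfacet
facet normal 0.495 -0.508 -0.705
outer loop
vertex -2.619 -3.636 0.448
vertex -2.666 -4.364 0.94
vertex -3.304 -4.182 0.361
endloop
endfacet
facet normal -0.563 0.758 -0.329
outer loop
vertex -2.619 -3.636 0.448
vertex -3.304 -4.182 0.361
vertex -3.454 -3.556 2.06
endloop
endfacet
facet normal 0.495 -0.508 -0.705
outer loop
vertex -3.304 -4.182 0.361
vertex -2.666 -4.364 0.94
vertex -3.35 -4.91 0.853
endloop
endfacet
facet normal -0.996 0.003 -0.089
outer loop
vertex -3.304 -4.182 0.361
vertex -3.35 -4.91 0.853
vertex -3.454 -3.556 2.06
endloop
endfacet
facet normal 0.495 -0.508 -0.705
outer loop
vertex -3.35 -4.91 0.853
vertex -2.666 -4.364 0.94
vertex -2.713 -5.092 1.432
endloop
endfacet
facet normal -0.647 -0.534 0.544
outer loop
vertex -3.35 -4.91 0.853
vertex -2.713 -5.092 1.432
vertex -3.454 -3.556 2.06
endloop
endfacet
facet normal 0.496 -0.508 -0.704
outer loop
vertex -2.713 -5.092 1.432
vertex -2.666 -4.364 0.94
vertex -2.029 -4.545 1.519
endloop
endfacet
facet normal 0.135 -0.318 0.938
outer loop
vertex -2.713 -5.092 1.432
vertex -2.029 -4.545 1.519
vertex -3.454 -3.556 2.06
endloop
endfacet
facet normal 0.496 -0.508 -0.704
outer loop
vertex -2.029 -4.545 1.519
vertex -2.666 -4.364 0.94
vertex -1.982 -3.817 1.027
endloop
endfacet
facet normal 0.568 0.436 0.699
outer loop
vertex -2.029 -4.545 1.519
vertex -1.982 -3.817 1.027
vertex -3.454 -3.556 2.06
endloop
endfacet

endsolid


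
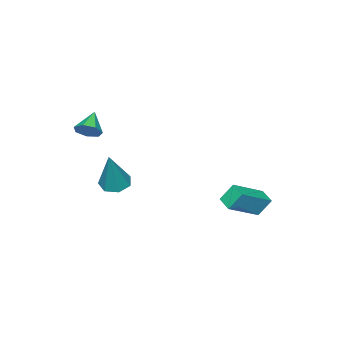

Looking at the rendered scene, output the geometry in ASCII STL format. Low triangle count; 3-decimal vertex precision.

solid 
facet normal -0.373 0.404 0.835
outer loop
vertex -2.324 0.176 -0.837
vertex -1.997 0.889 -1.036
vertex -3.844 0.623 -1.733
endloop
endfacet
facet normal -0.404 -0.881 0.246
outer loop
vertex -3.463 0.211 -2.584
vertex -2.324 0.176 -0.837
vertex -3.844 0.623 -1.733
endloop
endfacet
facet normal -0.373 0.404 0.835
outer loop
vertex -3.844 0.623 -1.733
vertex -1.997 0.889 -1.036
vertex -3.517 1.337 -1.932
endloop
endfacet
facet normal -0.835 0.245 -0.493
outer loop
vertex -3.517 1.337 -1.932
vertex -3.463 0.211 -2.584
vertex -3.844 0.623 -1.733
endloop
endfacet
facet normal 0.835 -0.245 0.493
outer loop
vertex -2.324 0.176 -0.837
vertex -1.616 0.477 -1.887
vertex -1.997 0.889 -1.036
endloop
endfacet
facet normal -0.405 -0.881 0.246
outer loop
vertex -1.943 -0.237 -1.688
vertex -2.324 0.176 -0.837
vertex -3.463 0.211 -2.584
endloop
endfacet
facet normal 0.835 -0.245 0.493
outer loop
vertex -1.943 -0.237 -1.688
vertex -1.616 0.477 -1.887
vertex -2.324 0.176 -0.837
endloop
endfacet
facet normal 0.404 0.881 -0.245
outer loop
vertex -1.997 0.889 -1.036
vertex -1.616 0.477 -1.887
vertex -3.517 1.337 -1.932
endloop
endfacet
facet normal -0.835 0.245 -0.493
outer loop
vertex -3.136 0.924 -2.783
vertex -3.463 0.211 -2.584
vertex -3.517 1.337 -1.932
endloop
endfacet
facet normal 0.404 0.881 -0.246
outer loop
vertex -3.517 1.337 -1.932
vertex -1.616 0.477 -1.887
vertex -3.136 0.924 -2.783
endloop
endfacet
facet normal 0.373 -0.404 -0.835
outer loop
vertex -3.136 0.924 -2.783
vertex -1.943 -0.237 -1.688
vertex -3.463 0.211 -2.584
endloop
endfacet
facet normal 0.374 -0.404 -0.835
outer loop
vertex -1.616 0.477 -1.887
vertex -1.943 -0.237 -1.688
vertex -3.136 0.924 -2.783
endloop
endfacet
facet normal 0.748 0.336 -0.572
outer loop
vertex 3.149 -3.833 3.506
vertex 2.77 -3.407 3.261
vertex 3.132 -3.36 3.762
endloop
endfacet
facet normal 0.269 -0.451 0.851
outer loop
vertex 3.149 -3.833 3.506
vertex 3.132 -3.36 3.762
vertex 1.91 -3.793 3.919
endloop
endfacet
facet normal 0.748 0.336 -0.572
outer loop
vertex 3.132 -3.36 3.762
vertex 2.77 -3.407 3.261
vertex 2.843 -2.922 3.641
endloop
endfacet
facet normal 0.024 0.281 0.959
outer loop
vertex 3.132 -3.36 3.762
vertex 2.843 -2.922 3.641
vertex 1.91 -3.793 3.919
endloop
endfacet
facet normal 0.749 0.335 -0.572
outer loop
vertex 2.843 -2.922 3.641
vertex 2.77 -3.407 3.261
vertex 2.499 -2.85 3.233
endloop
endfacet
facet normal -0.487 0.692 0.533
outer loop
vertex 2.843 -2.922 3.641
vertex 2.499 -2.85 3.233
vertex 1.91 -3.793 3.919
endloop
endfacet
facet normal 0.748 0.335 -0.573
outer loop
vertex 2.499 -2.85 3.233
vertex 2.77 -3.407 3.261
vertex 2.359 -3.197 2.847
endloop
endfacet
facet normal -0.876 0.471 -0.105
outer loop
vertex 2.499 -2.85 3.233
vertex 2.359 -3.197 2.847
vertex 1.91 -3.793 3.919
endloop
endfacet
facet normal 0.748 0.335 -0.573
outer loop
vertex 2.359 -3.197 2.847
vertex 2.77 -3.407 3.261
vertex 2.528 -3.702 2.772
endloop
endfacet
facet normal -0.853 -0.215 -0.476
outer loop
vertex 2.359 -3.197 2.847
vertex 2.528 -3.702 2.772
vertex 1.91 -3.793 3.919
endloop
endfacet
facet normal 0.747 0.336 -0.573
outer loop
vertex 2.528 -3.702 2.772
vertex 2.77 -3.407 3.261
vertex 2.88 -3.985 3.065
endloop
endfacet
facet normal -0.433 -0.850 -0.301
outer loop
vertex 2.528 -3.702 2.772
vertex 2.88 -3.985 3.065
vertex 1.91 -3.793 3.919
endloop
endfacet
facet normal 0.748 0.336 -0.572
outer loop
vertex 2.88 -3.985 3.065
vertex 2.77 -3.407 3.261
vertex 3.149 -3.833 3.506
endloop
endfacet
facet normal 0.066 -0.955 0.289
outer loop
vertex 2.88 -3.985 3.065
vertex 3.149 -3.833 3.506
vertex 1.91 -3.793 3.919
endloop
endfacet
facet normal -0.364 -0.164 -0.917
outer loop
vertex 2.758 -1.798 0.229
vertex 2.375 -2.329 0.476
vertex 2.201 -1.653 0.424
endloop
endfacet
facet normal 0.265 0.963 0.041
outer loop
vertex 2.758 -1.798 0.229
vertex 2.201 -1.653 0.424
vertex 3.125 -1.991 2.364
endloop
endfacet
facet normal -0.363 -0.164 -0.917
outer loop
vertex 2.201 -1.653 0.424
vertex 2.375 -2.329 0.476
vertex 1.775 -2.017 0.658
endloop
endfacet
facet normal -0.479 0.797 0.367
outer loop
vertex 2.201 -1.653 0.424
vertex 1.775 -2.017 0.658
vertex 3.125 -1.991 2.364
endloop
endfacet
facet normal -0.364 -0.164 -0.917
outer loop
vertex 1.775 -2.017 0.658
vertex 2.375 -2.329 0.476
vertex 1.801 -2.616 0.755
endloop
endfacet
facet normal -0.783 0.066 0.619
outer loop
vertex 1.775 -2.017 0.658
vertex 1.801 -2.616 0.755
vertex 3.125 -1.991 2.364
endloop
endfacet
facet normal -0.364 -0.164 -0.917
outer loop
vertex 1.801 -2.616 0.755
vertex 2.375 -2.329 0.476
vertex 2.258 -2.999 0.642
endloop
endfacet
facet normal -0.417 -0.677 0.606
outer loop
vertex 1.801 -2.616 0.755
vertex 2.258 -2.999 0.642
vertex 3.125 -1.991 2.364
endloop
endfacet
facet normal -0.365 -0.163 -0.917
outer loop
vertex 2.258 -2.999 0.642
vertex 2.375 -2.329 0.476
vertex 2.804 -2.877 0.403
endloop
endfacet
facet normal 0.344 -0.876 0.339
outer loop
vertex 2.258 -2.999 0.642
vertex 2.804 -2.877 0.403
vertex 3.125 -1.991 2.364
endloop
endfacet
facet normal -0.365 -0.164 -0.916
outer loop
vertex 2.804 -2.877 0.403
vertex 2.375 -2.329 0.476
vertex 3.026 -2.343 0.219
endloop
endfacet
facet normal 0.926 -0.378 0.019
outer loop
vertex 2.804 -2.877 0.403
vertex 3.026 -2.343 0.219
vertex 3.125 -1.991 2.364
endloop
endfacet
facet normal -0.365 -0.163 -0.917
outer loop
vertex 3.026 -2.343 0.219
vertex 2.375 -2.329 0.476
vertex 2.758 -1.798 0.229
endloop
endfacet
facet normal 0.891 0.440 -0.113
outer loop
vertex 3.026 -2.343 0.219
vertex 2.758 -1.798 0.229
vertex 3.125 -1.991 2.364
endloop
endfacet

endsolid


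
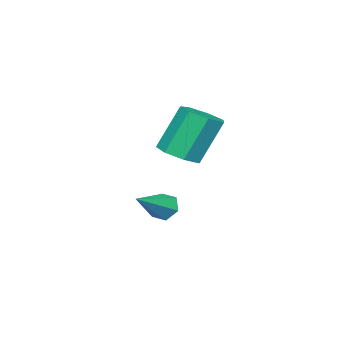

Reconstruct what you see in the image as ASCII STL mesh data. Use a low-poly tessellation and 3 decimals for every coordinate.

solid 
facet normal 0.358 -0.256 -0.898
outer loop
vertex 3.611 2.965 -1.257
vertex 3.032 2.359 -1.315
vertex 2.979 3.159 -1.564
endloop
endfacet
facet normal 0.347 0.930 -0.126
outer loop
vertex 3.611 2.965 -1.257
vertex 2.979 3.159 -1.564
vertex 2.906 3.468 0.513
endloop
endfacet
facet normal 0.347 0.930 -0.126
outer loop
vertex 2.906 3.468 0.513
vertex 2.979 3.159 -1.564
vertex 2.274 3.662 0.206
endloop
endfacet
facet normal -0.358 0.255 0.898
outer loop
vertex 2.906 3.468 0.513
vertex 2.274 3.662 0.206
vertex 2.328 2.861 0.455
endloop
endfacet
facet normal 0.357 -0.256 -0.898
outer loop
vertex 2.979 3.159 -1.564
vertex 3.032 2.359 -1.315
vertex 2.387 2.75 -1.683
endloop
endfacet
facet normal -0.462 0.787 -0.408
outer loop
vertex 2.979 3.159 -1.564
vertex 2.387 2.75 -1.683
vertex 2.274 3.662 0.206
endloop
endfacet
facet normal -0.462 0.787 -0.408
outer loop
vertex 2.274 3.662 0.206
vertex 2.387 2.75 -1.683
vertex 1.682 3.253 0.087
endloop
endfacet
facet normal -0.357 0.255 0.899
outer loop
vertex 2.274 3.662 0.206
vertex 1.682 3.253 0.087
vertex 2.328 2.861 0.455
endloop
endfacet
facet normal 0.357 -0.256 -0.898
outer loop
vertex 2.387 2.75 -1.683
vertex 3.032 2.359 -1.315
vertex 2.281 2.047 -1.525
endloop
endfacet
facet normal -0.922 0.053 -0.383
outer loop
vertex 2.387 2.75 -1.683
vertex 2.281 2.047 -1.525
vertex 1.682 3.253 0.087
endloop
endfacet
facet normal -0.923 0.052 -0.382
outer loop
vertex 1.682 3.253 0.087
vertex 2.281 2.047 -1.525
vertex 1.577 2.55 0.244
endloop
endfacet
facet normal -0.358 0.254 0.899
outer loop
vertex 1.682 3.253 0.087
vertex 1.577 2.55 0.244
vertex 2.328 2.861 0.455
endloop
endfacet
facet normal 0.357 -0.255 -0.899
outer loop
vertex 2.281 2.047 -1.525
vertex 3.032 2.359 -1.315
vertex 2.741 1.578 -1.209
endloop
endfacet
facet normal -0.689 -0.722 -0.069
outer loop
vertex 2.281 2.047 -1.525
vertex 2.741 1.578 -1.209
vertex 1.577 2.55 0.244
endloop
endfacet
facet normal -0.689 -0.722 -0.069
outer loop
vertex 1.577 2.55 0.244
vertex 2.741 1.578 -1.209
vertex 2.037 2.081 0.561
endloop
endfacet
facet normal -0.358 0.256 0.898
outer loop
vertex 1.577 2.55 0.244
vertex 2.037 2.081 0.561
vertex 2.328 2.861 0.455
endloop
endfacet
facet normal 0.358 -0.255 -0.898
outer loop
vertex 2.741 1.578 -1.209
vertex 3.032 2.359 -1.315
vertex 3.42 1.697 -0.972
endloop
endfacet
facet normal 0.064 -0.953 0.296
outer loop
vertex 2.741 1.578 -1.209
vertex 3.42 1.697 -0.972
vertex 2.037 2.081 0.561
endloop
endfacet
facet normal 0.064 -0.953 0.296
outer loop
vertex 2.037 2.081 0.561
vertex 3.42 1.697 -0.972
vertex 2.716 2.2 0.797
endloop
endfacet
facet normal -0.357 0.255 0.899
outer loop
vertex 2.037 2.081 0.561
vertex 2.716 2.2 0.797
vertex 2.328 2.861 0.455
endloop
endfacet
facet normal 0.357 -0.256 -0.898
outer loop
vertex 3.42 1.697 -0.972
vertex 3.032 2.359 -1.315
vertex 3.807 2.314 -0.994
endloop
endfacet
facet normal 0.768 -0.466 0.438
outer loop
vertex 3.42 1.697 -0.972
vertex 3.807 2.314 -0.994
vertex 2.716 2.2 0.797
endloop
endfacet
facet normal 0.768 -0.467 0.438
outer loop
vertex 2.716 2.2 0.797
vertex 3.807 2.314 -0.994
vertex 3.103 2.817 0.776
endloop
endfacet
facet normal -0.358 0.255 0.898
outer loop
vertex 2.716 2.2 0.797
vertex 3.103 2.817 0.776
vertex 2.328 2.861 0.455
endloop
endfacet
facet normal 0.357 -0.255 -0.898
outer loop
vertex 3.807 2.314 -0.994
vertex 3.032 2.359 -1.315
vertex 3.611 2.965 -1.257
endloop
endfacet
facet normal 0.894 0.370 0.250
outer loop
vertex 3.807 2.314 -0.994
vertex 3.611 2.965 -1.257
vertex 3.103 2.817 0.776
endloop
endfacet
facet normal 0.894 0.372 0.250
outer loop
vertex 3.103 2.817 0.776
vertex 3.611 2.965 -1.257
vertex 2.906 3.468 0.513
endloop
endfacet
facet normal -0.358 0.255 0.898
outer loop
vertex 3.103 2.817 0.776
vertex 2.906 3.468 0.513
vertex 2.328 2.861 0.455
endloop
endfacet
facet normal -0.874 0.044 -0.484
outer loop
vertex 2.233 1.255 -4.903
vertex 1.948 0.979 -4.414
vertex 1.993 1.607 -4.438
endloop
endfacet
facet normal 0.544 0.780 -0.309
outer loop
vertex 2.233 1.255 -4.903
vertex 1.993 1.607 -4.438
vertex 3.512 0.901 -3.546
endloop
endfacet
facet normal -0.874 0.044 -0.484
outer loop
vertex 1.993 1.607 -4.438
vertex 1.948 0.979 -4.414
vertex 1.708 1.331 -3.949
endloop
endfacet
facet normal 0.084 0.846 0.526
outer loop
vertex 1.993 1.607 -4.438
vertex 1.708 1.331 -3.949
vertex 3.512 0.901 -3.546
endloop
endfacet
facet normal -0.874 0.043 -0.484
outer loop
vertex 1.708 1.331 -3.949
vertex 1.948 0.979 -4.414
vertex 1.663 0.703 -3.924
endloop
endfacet
facet normal -0.206 0.054 0.977
outer loop
vertex 1.708 1.331 -3.949
vertex 1.663 0.703 -3.924
vertex 3.512 0.901 -3.546
endloop
endfacet
facet normal -0.874 0.043 -0.484
outer loop
vertex 1.663 0.703 -3.924
vertex 1.948 0.979 -4.414
vertex 1.903 0.351 -4.389
endloop
endfacet
facet normal -0.035 -0.805 0.592
outer loop
vertex 1.663 0.703 -3.924
vertex 1.903 0.351 -4.389
vertex 3.512 0.901 -3.546
endloop
endfacet
facet normal -0.874 0.043 -0.485
outer loop
vertex 1.903 0.351 -4.389
vertex 1.948 0.979 -4.414
vertex 2.188 0.628 -4.878
endloop
endfacet
facet normal 0.426 -0.871 -0.245
outer loop
vertex 1.903 0.351 -4.389
vertex 2.188 0.628 -4.878
vertex 3.512 0.901 -3.546
endloop
endfacet
facet normal -0.874 0.043 -0.485
outer loop
vertex 2.188 0.628 -4.878
vertex 1.948 0.979 -4.414
vertex 2.233 1.255 -4.903
endloop
endfacet
facet normal 0.715 -0.079 -0.695
outer loop
vertex 2.188 0.628 -4.878
vertex 2.233 1.255 -4.903
vertex 3.512 0.901 -3.546
endloop
endfacet

endsolid


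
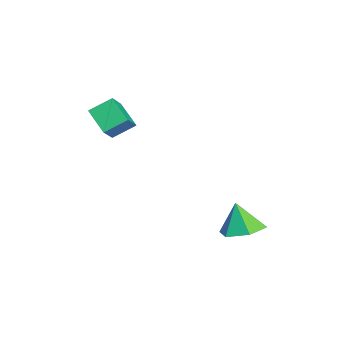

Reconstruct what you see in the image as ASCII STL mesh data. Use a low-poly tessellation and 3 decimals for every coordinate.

solid 
facet normal -0.643 0.309 -0.701
outer loop
vertex -1.982 -2.83 3.874
vertex -0.895 -2.239 3.137
vertex -1.819 -3.911 3.248
endloop
endfacet
facet normal -0.755 -0.410 0.512
outer loop
vertex -0.925 -4.341 4.223
vertex -1.982 -2.83 3.874
vertex -1.819 -3.911 3.248
endloop
endfacet
facet normal -0.642 0.308 -0.701
outer loop
vertex -1.819 -3.911 3.248
vertex -0.895 -2.239 3.137
vertex -0.731 -3.321 2.511
endloop
endfacet
facet normal 0.129 -0.858 -0.497
outer loop
vertex -0.731 -3.321 2.511
vertex -0.925 -4.341 4.223
vertex -1.819 -3.911 3.248
endloop
endfacet
facet normal -0.129 0.858 0.497
outer loop
vertex -1.982 -2.83 3.874
vertex -0.001 -2.669 4.112
vertex -0.895 -2.239 3.137
endloop
endfacet
facet normal -0.755 -0.410 0.511
outer loop
vertex -1.089 -3.259 4.849
vertex -1.982 -2.83 3.874
vertex -0.925 -4.341 4.223
endloop
endfacet
facet normal -0.129 0.858 0.496
outer loop
vertex -1.089 -3.259 4.849
vertex -0.001 -2.669 4.112
vertex -1.982 -2.83 3.874
endloop
endfacet
facet normal 0.755 0.410 -0.511
outer loop
vertex -0.895 -2.239 3.137
vertex -0.001 -2.669 4.112
vertex -0.731 -3.321 2.511
endloop
endfacet
facet normal 0.130 -0.858 -0.497
outer loop
vertex 0.162 -3.75 3.486
vertex -0.925 -4.341 4.223
vertex -0.731 -3.321 2.511
endloop
endfacet
facet normal 0.755 0.410 -0.511
outer loop
vertex -0.731 -3.321 2.511
vertex -0.001 -2.669 4.112
vertex 0.162 -3.75 3.486
endloop
endfacet
facet normal 0.643 -0.308 0.701
outer loop
vertex 0.162 -3.75 3.486
vertex -1.089 -3.259 4.849
vertex -0.925 -4.341 4.223
endloop
endfacet
facet normal 0.643 -0.309 0.701
outer loop
vertex -0.001 -2.669 4.112
vertex -1.089 -3.259 4.849
vertex 0.162 -3.75 3.486
endloop
endfacet
facet normal 0.355 0.187 -0.916
outer loop
vertex 4.484 2.084 -0.481
vertex 3.495 1.949 -0.892
vertex 3.816 2.928 -0.568
endloop
endfacet
facet normal 0.405 0.405 0.820
outer loop
vertex 4.484 2.084 -0.481
vertex 3.816 2.928 -0.568
vertex 2.965 1.671 0.472
endloop
endfacet
facet normal 0.356 0.186 -0.916
outer loop
vertex 3.816 2.928 -0.568
vertex 3.495 1.949 -0.892
vertex 2.826 2.793 -0.98
endloop
endfacet
facet normal -0.346 0.726 0.594
outer loop
vertex 3.816 2.928 -0.568
vertex 2.826 2.793 -0.98
vertex 2.965 1.671 0.472
endloop
endfacet
facet normal 0.356 0.187 -0.916
outer loop
vertex 2.826 2.793 -0.98
vertex 3.495 1.949 -0.892
vertex 2.506 1.814 -1.304
endloop
endfacet
facet normal -0.940 0.221 0.261
outer loop
vertex 2.826 2.793 -0.98
vertex 2.506 1.814 -1.304
vertex 2.965 1.671 0.472
endloop
endfacet
facet normal 0.356 0.186 -0.916
outer loop
vertex 2.506 1.814 -1.304
vertex 3.495 1.949 -0.892
vertex 3.174 0.97 -1.216
endloop
endfacet
facet normal -0.783 -0.603 0.154
outer loop
vertex 2.506 1.814 -1.304
vertex 3.174 0.97 -1.216
vertex 2.965 1.671 0.472
endloop
endfacet
facet normal 0.355 0.187 -0.916
outer loop
vertex 3.174 0.97 -1.216
vertex 3.495 1.949 -0.892
vertex 4.163 1.105 -0.805
endloop
endfacet
facet normal -0.032 -0.924 0.380
outer loop
vertex 3.174 0.97 -1.216
vertex 4.163 1.105 -0.805
vertex 2.965 1.671 0.472
endloop
endfacet
facet normal 0.355 0.187 -0.916
outer loop
vertex 4.163 1.105 -0.805
vertex 3.495 1.949 -0.892
vertex 4.484 2.084 -0.481
endloop
endfacet
facet normal 0.561 -0.420 0.713
outer loop
vertex 4.163 1.105 -0.805
vertex 4.484 2.084 -0.481
vertex 2.965 1.671 0.472
endloop
endfacet

endsolid


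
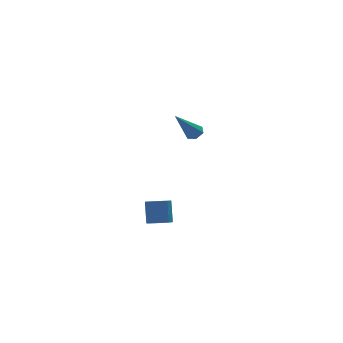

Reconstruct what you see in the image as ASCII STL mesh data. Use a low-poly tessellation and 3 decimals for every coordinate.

solid 
facet normal 0.617 0.258 -0.744
outer loop
vertex 4.977 3.801 1.063
vertex 4.569 3.762 0.711
vertex 4.669 4.232 0.957
endloop
endfacet
facet normal 0.392 0.474 0.789
outer loop
vertex 4.977 3.801 1.063
vertex 4.669 4.232 0.957
vertex 3.311 3.238 2.229
endloop
endfacet
facet normal 0.617 0.258 -0.744
outer loop
vertex 4.669 4.232 0.957
vertex 4.569 3.762 0.711
vertex 4.261 4.193 0.605
endloop
endfacet
facet normal -0.353 0.882 0.312
outer loop
vertex 4.669 4.232 0.957
vertex 4.261 4.193 0.605
vertex 3.311 3.238 2.229
endloop
endfacet
facet normal 0.617 0.258 -0.744
outer loop
vertex 4.261 4.193 0.605
vertex 4.569 3.762 0.711
vertex 4.161 3.723 0.359
endloop
endfacet
facet normal -0.884 0.351 -0.311
outer loop
vertex 4.261 4.193 0.605
vertex 4.161 3.723 0.359
vertex 3.311 3.238 2.229
endloop
endfacet
facet normal 0.617 0.257 -0.744
outer loop
vertex 4.161 3.723 0.359
vertex 4.569 3.762 0.711
vertex 4.468 3.292 0.465
endloop
endfacet
facet normal -0.668 -0.588 -0.456
outer loop
vertex 4.161 3.723 0.359
vertex 4.468 3.292 0.465
vertex 3.311 3.238 2.229
endloop
endfacet
facet normal 0.617 0.257 -0.744
outer loop
vertex 4.468 3.292 0.465
vertex 4.569 3.762 0.711
vertex 4.876 3.331 0.817
endloop
endfacet
facet normal 0.078 -0.997 0.020
outer loop
vertex 4.468 3.292 0.465
vertex 4.876 3.331 0.817
vertex 3.311 3.238 2.229
endloop
endfacet
facet normal 0.617 0.257 -0.744
outer loop
vertex 4.876 3.331 0.817
vertex 4.569 3.762 0.711
vertex 4.977 3.801 1.063
endloop
endfacet
facet normal 0.608 -0.467 0.643
outer loop
vertex 4.876 3.331 0.817
vertex 4.977 3.801 1.063
vertex 3.311 3.238 2.229
endloop
endfacet
facet normal -0.072 -0.386 -0.920
outer loop
vertex 0.539 -3.978 -1.831
vertex 0.233 -3.451 -2.028
vertex 0.862 -3.571 -2.027
endloop
endfacet
facet normal 0.810 -0.560 0.172
outer loop
vertex 0.539 -3.978 -1.831
vertex 0.862 -3.571 -2.027
vertex 0.632 -3.476 -0.635
endloop
endfacet
facet normal 0.809 -0.561 0.172
outer loop
vertex 0.632 -3.476 -0.635
vertex 0.862 -3.571 -2.027
vertex 0.956 -3.069 -0.831
endloop
endfacet
facet normal 0.072 0.386 0.920
outer loop
vertex 0.632 -3.476 -0.635
vertex 0.956 -3.069 -0.831
vertex 0.327 -2.949 -0.832
endloop
endfacet
facet normal -0.072 -0.386 -0.919
outer loop
vertex 0.862 -3.571 -2.027
vertex 0.233 -3.451 -2.028
vertex 0.711 -3.074 -2.224
endloop
endfacet
facet normal 0.960 0.224 -0.170
outer loop
vertex 0.862 -3.571 -2.027
vertex 0.711 -3.074 -2.224
vertex 0.956 -3.069 -0.831
endloop
endfacet
facet normal 0.960 0.224 -0.170
outer loop
vertex 0.956 -3.069 -0.831
vertex 0.711 -3.074 -2.224
vertex 0.805 -2.572 -1.028
endloop
endfacet
facet normal 0.072 0.386 0.919
outer loop
vertex 0.956 -3.069 -0.831
vertex 0.805 -2.572 -1.028
vertex 0.327 -2.949 -0.832
endloop
endfacet
facet normal -0.073 -0.386 -0.920
outer loop
vertex 0.711 -3.074 -2.224
vertex 0.233 -3.451 -2.028
vertex 0.201 -2.861 -2.273
endloop
endfacet
facet normal 0.387 0.839 -0.383
outer loop
vertex 0.711 -3.074 -2.224
vertex 0.201 -2.861 -2.273
vertex 0.805 -2.572 -1.028
endloop
endfacet
facet normal 0.387 0.839 -0.383
outer loop
vertex 0.805 -2.572 -1.028
vertex 0.201 -2.861 -2.273
vertex 0.295 -2.359 -1.077
endloop
endfacet
facet normal 0.073 0.386 0.920
outer loop
vertex 0.805 -2.572 -1.028
vertex 0.295 -2.359 -1.077
vertex 0.327 -2.949 -0.832
endloop
endfacet
facet normal -0.072 -0.386 -0.920
outer loop
vertex 0.201 -2.861 -2.273
vertex 0.233 -3.451 -2.028
vertex -0.285 -3.092 -2.138
endloop
endfacet
facet normal -0.477 0.823 -0.308
outer loop
vertex 0.201 -2.861 -2.273
vertex -0.285 -3.092 -2.138
vertex 0.295 -2.359 -1.077
endloop
endfacet
facet normal -0.476 0.823 -0.309
outer loop
vertex 0.295 -2.359 -1.077
vertex -0.285 -3.092 -2.138
vertex -0.192 -2.59 -0.942
endloop
endfacet
facet normal 0.072 0.386 0.920
outer loop
vertex 0.295 -2.359 -1.077
vertex -0.192 -2.59 -0.942
vertex 0.327 -2.949 -0.832
endloop
endfacet
facet normal -0.072 -0.386 -0.920
outer loop
vertex -0.285 -3.092 -2.138
vertex 0.233 -3.451 -2.028
vertex -0.381 -3.594 -1.92
endloop
endfacet
facet normal -0.982 0.187 -0.002
outer loop
vertex -0.285 -3.092 -2.138
vertex -0.381 -3.594 -1.92
vertex -0.192 -2.59 -0.942
endloop
endfacet
facet normal -0.983 0.186 -0.001
outer loop
vertex -0.192 -2.59 -0.942
vertex -0.381 -3.594 -1.92
vertex -0.287 -3.092 -0.724
endloop
endfacet
facet normal 0.072 0.386 0.920
outer loop
vertex -0.192 -2.59 -0.942
vertex -0.287 -3.092 -0.724
vertex 0.327 -2.949 -0.832
endloop
endfacet
facet normal -0.072 -0.387 -0.919
outer loop
vertex -0.381 -3.594 -1.92
vertex 0.233 -3.451 -2.028
vertex -0.014 -3.988 -1.783
endloop
endfacet
facet normal -0.747 -0.590 0.306
outer loop
vertex -0.381 -3.594 -1.92
vertex -0.014 -3.988 -1.783
vertex -0.287 -3.092 -0.724
endloop
endfacet
facet normal -0.748 -0.589 0.305
outer loop
vertex -0.287 -3.092 -0.724
vertex -0.014 -3.988 -1.783
vertex 0.079 -3.486 -0.587
endloop
endfacet
facet normal 0.072 0.386 0.920
outer loop
vertex -0.287 -3.092 -0.724
vertex 0.079 -3.486 -0.587
vertex 0.327 -2.949 -0.832
endloop
endfacet
facet normal -0.073 -0.386 -0.920
outer loop
vertex -0.014 -3.988 -1.783
vertex 0.233 -3.451 -2.028
vertex 0.539 -3.978 -1.831
endloop
endfacet
facet normal 0.050 -0.922 0.383
outer loop
vertex -0.014 -3.988 -1.783
vertex 0.539 -3.978 -1.831
vertex 0.079 -3.486 -0.587
endloop
endfacet
facet normal 0.050 -0.922 0.383
outer loop
vertex 0.079 -3.486 -0.587
vertex 0.539 -3.978 -1.831
vertex 0.632 -3.476 -0.635
endloop
endfacet
facet normal 0.073 0.386 0.920
outer loop
vertex 0.079 -3.486 -0.587
vertex 0.632 -3.476 -0.635
vertex 0.327 -2.949 -0.832
endloop
endfacet

endsolid


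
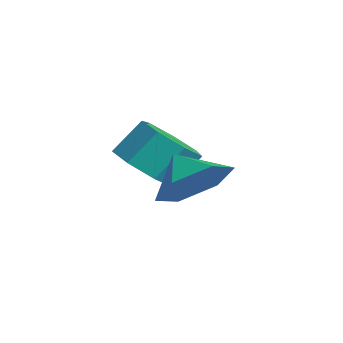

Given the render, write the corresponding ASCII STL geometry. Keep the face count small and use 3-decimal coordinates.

solid 
facet normal 0.771 0.155 -0.618
outer loop
vertex 0.527 -1.499 3.123
vertex 0.057 -0.721 2.732
vertex 0.656 -0.597 3.51
endloop
endfacet
facet normal -0.014 -0.393 0.920
outer loop
vertex 0.527 -1.499 3.123
vertex 0.656 -0.597 3.51
vertex -0.737 -0.879 3.368
endloop
endfacet
facet normal 0.771 0.153 -0.618
outer loop
vertex 0.656 -0.597 3.51
vertex 0.057 -0.721 2.732
vertex 0.187 0.181 3.118
endloop
endfacet
facet normal -0.167 0.362 0.917
outer loop
vertex 0.656 -0.597 3.51
vertex 0.187 0.181 3.118
vertex -0.737 -0.879 3.368
endloop
endfacet
facet normal 0.771 0.154 -0.619
outer loop
vertex 0.187 0.181 3.118
vertex 0.057 -0.721 2.732
vertex -0.413 0.058 2.34
endloop
endfacet
facet normal -0.645 0.655 0.394
outer loop
vertex 0.187 0.181 3.118
vertex -0.413 0.058 2.34
vertex -0.737 -0.879 3.368
endloop
endfacet
facet normal 0.770 0.154 -0.619
outer loop
vertex -0.413 0.058 2.34
vertex 0.057 -0.721 2.732
vertex -0.543 -0.845 1.954
endloop
endfacet
facet normal -0.972 0.195 -0.129
outer loop
vertex -0.413 0.058 2.34
vertex -0.543 -0.845 1.954
vertex -0.737 -0.879 3.368
endloop
endfacet
facet normal 0.770 0.154 -0.619
outer loop
vertex -0.543 -0.845 1.954
vertex 0.057 -0.721 2.732
vertex -0.073 -1.623 2.345
endloop
endfacet
facet normal -0.820 -0.559 -0.126
outer loop
vertex -0.543 -0.845 1.954
vertex -0.073 -1.623 2.345
vertex -0.737 -0.879 3.368
endloop
endfacet
facet normal 0.770 0.154 -0.619
outer loop
vertex -0.073 -1.623 2.345
vertex 0.057 -0.721 2.732
vertex 0.527 -1.499 3.123
endloop
endfacet
facet normal -0.341 -0.852 0.398
outer loop
vertex -0.073 -1.623 2.345
vertex 0.527 -1.499 3.123
vertex -0.737 -0.879 3.368
endloop
endfacet
facet normal -0.025 -0.654 -0.756
outer loop
vertex -1.651 -0.477 1.862
vertex -2.284 -0.94 2.283
vertex -2.378 -0.269 1.706
endloop
endfacet
facet normal 0.336 0.707 -0.623
outer loop
vertex -1.651 -0.477 1.862
vertex -2.378 -0.269 1.706
vertex -1.623 0.262 2.716
endloop
endfacet
facet normal 0.336 0.707 -0.623
outer loop
vertex -1.623 0.262 2.716
vertex -2.378 -0.269 1.706
vertex -2.35 0.47 2.56
endloop
endfacet
facet normal 0.025 0.654 0.756
outer loop
vertex -1.623 0.262 2.716
vertex -2.35 0.47 2.56
vertex -2.256 -0.2 3.137
endloop
endfacet
facet normal -0.024 -0.654 -0.756
outer loop
vertex -2.378 -0.269 1.706
vertex -2.284 -0.94 2.283
vertex -3.035 -0.566 1.984
endloop
endfacet
facet normal -0.526 0.652 -0.547
outer loop
vertex -2.378 -0.269 1.706
vertex -3.035 -0.566 1.984
vertex -2.35 0.47 2.56
endloop
endfacet
facet normal -0.526 0.652 -0.546
outer loop
vertex -2.35 0.47 2.56
vertex -3.035 -0.566 1.984
vertex -3.006 0.174 2.839
endloop
endfacet
facet normal 0.026 0.654 0.756
outer loop
vertex -2.35 0.47 2.56
vertex -3.006 0.174 2.839
vertex -2.256 -0.2 3.137
endloop
endfacet
facet normal -0.025 -0.655 -0.755
outer loop
vertex -3.035 -0.566 1.984
vertex -2.284 -0.94 2.283
vertex -3.126 -1.144 2.488
endloop
endfacet
facet normal -0.993 0.106 -0.058
outer loop
vertex -3.035 -0.566 1.984
vertex -3.126 -1.144 2.488
vertex -3.006 0.174 2.839
endloop
endfacet
facet normal -0.993 0.106 -0.058
outer loop
vertex -3.006 0.174 2.839
vertex -3.126 -1.144 2.488
vertex -3.097 -0.405 3.342
endloop
endfacet
facet normal 0.025 0.653 0.757
outer loop
vertex -3.006 0.174 2.839
vertex -3.097 -0.405 3.342
vertex -2.256 -0.2 3.137
endloop
endfacet
facet normal -0.026 -0.654 -0.756
outer loop
vertex -3.126 -1.144 2.488
vertex -2.284 -0.94 2.283
vertex -2.583 -1.569 2.837
endloop
endfacet
facet normal -0.711 -0.520 0.474
outer loop
vertex -3.126 -1.144 2.488
vertex -2.583 -1.569 2.837
vertex -3.097 -0.405 3.342
endloop
endfacet
facet normal -0.711 -0.520 0.473
outer loop
vertex -3.097 -0.405 3.342
vertex -2.583 -1.569 2.837
vertex -2.555 -0.829 3.691
endloop
endfacet
facet normal 0.025 0.654 0.756
outer loop
vertex -3.097 -0.405 3.342
vertex -2.555 -0.829 3.691
vertex -2.256 -0.2 3.137
endloop
endfacet
facet normal -0.024 -0.654 -0.756
outer loop
vertex -2.583 -1.569 2.837
vertex -2.284 -0.94 2.283
vertex -1.816 -1.519 2.769
endloop
endfacet
facet normal 0.107 -0.753 0.649
outer loop
vertex -2.583 -1.569 2.837
vertex -1.816 -1.519 2.769
vertex -2.555 -0.829 3.691
endloop
endfacet
facet normal 0.106 -0.754 0.649
outer loop
vertex -2.555 -0.829 3.691
vertex -1.816 -1.519 2.769
vertex -1.787 -0.78 3.623
endloop
endfacet
facet normal 0.025 0.654 0.756
outer loop
vertex -2.555 -0.829 3.691
vertex -1.787 -0.78 3.623
vertex -2.256 -0.2 3.137
endloop
endfacet
facet normal -0.025 -0.655 -0.756
outer loop
vertex -1.816 -1.519 2.769
vertex -2.284 -0.94 2.283
vertex -1.401 -1.034 2.335
endloop
endfacet
facet normal 0.843 -0.421 0.336
outer loop
vertex -1.816 -1.519 2.769
vertex -1.401 -1.034 2.335
vertex -1.787 -0.78 3.623
endloop
endfacet
facet normal 0.843 -0.421 0.336
outer loop
vertex -1.787 -0.78 3.623
vertex -1.401 -1.034 2.335
vertex -1.372 -0.295 3.189
endloop
endfacet
facet normal 0.026 0.654 0.756
outer loop
vertex -1.787 -0.78 3.623
vertex -1.372 -0.295 3.189
vertex -2.256 -0.2 3.137
endloop
endfacet
facet normal -0.025 -0.654 -0.756
outer loop
vertex -1.401 -1.034 2.335
vertex -2.284 -0.94 2.283
vertex -1.651 -0.477 1.862
endloop
endfacet
facet normal 0.946 0.229 -0.230
outer loop
vertex -1.401 -1.034 2.335
vertex -1.651 -0.477 1.862
vertex -1.372 -0.295 3.189
endloop
endfacet
facet normal 0.945 0.230 -0.230
outer loop
vertex -1.372 -0.295 3.189
vertex -1.651 -0.477 1.862
vertex -1.623 0.262 2.716
endloop
endfacet
facet normal 0.026 0.654 0.756
outer loop
vertex -1.372 -0.295 3.189
vertex -1.623 0.262 2.716
vertex -2.256 -0.2 3.137
endloop
endfacet

endsolid


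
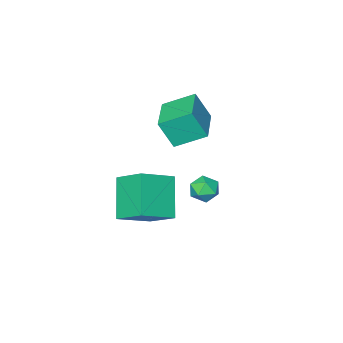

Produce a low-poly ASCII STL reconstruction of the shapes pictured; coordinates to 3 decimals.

solid 
facet normal -0.222 0.830 -0.512
outer loop
vertex -1.009 1.484 -1.947
vertex -1.705 1.416 -1.756
vertex -1.25 1.795 -1.338
endloop
endfacet
facet normal 0.446 0.856 -0.261
outer loop
vertex -1.009 1.484 -1.947
vertex -1.25 1.795 -1.338
vertex -0.607 1.458 -1.344
endloop
endfacet
facet normal 0.801 0.293 -0.521
outer loop
vertex -1.009 1.484 -1.947
vertex -0.607 1.458 -1.344
vertex -0.666 0.871 -1.765
endloop
endfacet
facet normal 0.355 -0.078 -0.932
outer loop
vertex -1.009 1.484 -1.947
vertex -0.666 0.871 -1.765
vertex -1.344 0.845 -2.021
endloop
endfacet
facet normal -0.279 0.254 -0.926
outer loop
vertex -1.009 1.484 -1.947
vertex -1.344 0.845 -2.021
vertex -1.705 1.416 -1.756
endloop
endfacet
facet normal 0.418 0.790 0.448
outer loop
vertex -0.607 1.458 -1.344
vertex -1.25 1.795 -1.338
vertex -1.056 1.375 -0.779
endloop
endfacet
facet normal -0.662 0.748 0.043
outer loop
vertex -1.25 1.795 -1.338
vertex -1.705 1.416 -1.756
vertex -1.734 1.349 -1.035
endloop
endfacet
facet normal -0.756 -0.186 -0.628
outer loop
vertex -1.705 1.416 -1.756
vertex -1.344 0.845 -2.021
vertex -1.793 0.762 -1.456
endloop
endfacet
facet normal 0.268 -0.723 -0.636
outer loop
vertex -1.344 0.845 -2.021
vertex -0.666 0.871 -1.765
vertex -1.15 0.425 -1.462
endloop
endfacet
facet normal 0.992 -0.120 0.029
outer loop
vertex -0.666 0.871 -1.765
vertex -0.607 1.458 -1.344
vertex -0.695 0.804 -1.044
endloop
endfacet
facet normal -0.355 0.078 0.932
outer loop
vertex -1.391 0.736 -0.853
vertex -1.056 1.375 -0.779
vertex -1.734 1.349 -1.035
endloop
endfacet
facet normal -0.801 -0.293 0.521
outer loop
vertex -1.391 0.736 -0.853
vertex -1.734 1.349 -1.035
vertex -1.793 0.762 -1.456
endloop
endfacet
facet normal -0.446 -0.856 0.261
outer loop
vertex -1.391 0.736 -0.853
vertex -1.793 0.762 -1.456
vertex -1.15 0.425 -1.462
endloop
endfacet
facet normal 0.222 -0.830 0.512
outer loop
vertex -1.391 0.736 -0.853
vertex -1.15 0.425 -1.462
vertex -0.695 0.804 -1.044
endloop
endfacet
facet normal 0.279 -0.254 0.926
outer loop
vertex -1.391 0.736 -0.853
vertex -0.695 0.804 -1.044
vertex -1.056 1.375 -0.779
endloop
endfacet
facet normal -0.268 0.723 0.636
outer loop
vertex -1.734 1.349 -1.035
vertex -1.056 1.375 -0.779
vertex -1.25 1.795 -1.338
endloop
endfacet
facet normal -0.992 0.120 -0.029
outer loop
vertex -1.793 0.762 -1.456
vertex -1.734 1.349 -1.035
vertex -1.705 1.416 -1.756
endloop
endfacet
facet normal -0.418 -0.790 -0.448
outer loop
vertex -1.15 0.425 -1.462
vertex -1.793 0.762 -1.456
vertex -1.344 0.845 -2.021
endloop
endfacet
facet normal 0.662 -0.748 -0.043
outer loop
vertex -0.695 0.804 -1.044
vertex -1.15 0.425 -1.462
vertex -0.666 0.871 -1.765
endloop
endfacet
facet normal 0.756 0.186 0.628
outer loop
vertex -1.056 1.375 -0.779
vertex -0.695 0.804 -1.044
vertex -0.607 1.458 -1.344
endloop
endfacet
facet normal -0.663 -0.748 -0.026
outer loop
vertex -3.857 -5.409 -0.472
vertex -4.986 -4.434 0.278
vertex -4.361 -4.914 -1.874
endloop
endfacet
facet normal 0.676 -0.584 -0.449
outer loop
vertex -2.934 -3.306 -1.818
vertex -3.857 -5.409 -0.472
vertex -4.361 -4.914 -1.874
endloop
endfacet
facet normal -0.664 -0.747 -0.026
outer loop
vertex -4.361 -4.914 -1.874
vertex -4.986 -4.434 0.278
vertex -5.489 -3.938 -1.124
endloop
endfacet
facet normal -0.321 0.316 -0.893
outer loop
vertex -5.489 -3.938 -1.124
vertex -2.934 -3.306 -1.818
vertex -4.361 -4.914 -1.874
endloop
endfacet
facet normal 0.321 -0.316 0.893
outer loop
vertex -3.857 -5.409 -0.472
vertex -3.559 -2.826 0.334
vertex -4.986 -4.434 0.278
endloop
endfacet
facet normal 0.676 -0.584 -0.449
outer loop
vertex -2.431 -3.802 -0.416
vertex -3.857 -5.409 -0.472
vertex -2.934 -3.306 -1.818
endloop
endfacet
facet normal 0.321 -0.316 0.893
outer loop
vertex -2.431 -3.802 -0.416
vertex -3.559 -2.826 0.334
vertex -3.857 -5.409 -0.472
endloop
endfacet
facet normal -0.676 0.584 0.449
outer loop
vertex -4.986 -4.434 0.278
vertex -3.559 -2.826 0.334
vertex -5.489 -3.938 -1.124
endloop
endfacet
facet normal -0.321 0.316 -0.893
outer loop
vertex -4.063 -2.331 -1.068
vertex -2.934 -3.306 -1.818
vertex -5.489 -3.938 -1.124
endloop
endfacet
facet normal -0.676 0.584 0.449
outer loop
vertex -5.489 -3.938 -1.124
vertex -3.559 -2.826 0.334
vertex -4.063 -2.331 -1.068
endloop
endfacet
facet normal 0.663 0.748 0.027
outer loop
vertex -4.063 -2.331 -1.068
vertex -2.431 -3.802 -0.416
vertex -2.934 -3.306 -1.818
endloop
endfacet
facet normal 0.664 0.748 0.025
outer loop
vertex -3.559 -2.826 0.334
vertex -2.431 -3.802 -0.416
vertex -4.063 -2.331 -1.068
endloop
endfacet
facet normal -0.404 -0.550 0.731
outer loop
vertex 0.759 -2.43 -1.822
vertex 0.498 -1.013 -0.901
vertex -0.855 -2.24 -2.572
endloop
endfacet
facet normal 0.153 -0.829 -0.539
outer loop
vertex 0.022 -1.047 -4.159
vertex 0.759 -2.43 -1.822
vertex -0.855 -2.24 -2.572
endloop
endfacet
facet normal -0.404 -0.550 0.731
outer loop
vertex -0.855 -2.24 -2.572
vertex 0.498 -1.013 -0.901
vertex -1.116 -0.823 -1.651
endloop
endfacet
facet normal -0.902 0.106 -0.419
outer loop
vertex -1.116 -0.823 -1.651
vertex 0.022 -1.047 -4.159
vertex -0.855 -2.24 -2.572
endloop
endfacet
facet normal 0.902 -0.106 0.419
outer loop
vertex 0.759 -2.43 -1.822
vertex 1.375 0.18 -2.488
vertex 0.498 -1.013 -0.901
endloop
endfacet
facet normal 0.153 -0.829 -0.539
outer loop
vertex 1.636 -1.237 -3.409
vertex 0.759 -2.43 -1.822
vertex 0.022 -1.047 -4.159
endloop
endfacet
facet normal 0.902 -0.106 0.419
outer loop
vertex 1.636 -1.237 -3.409
vertex 1.375 0.18 -2.488
vertex 0.759 -2.43 -1.822
endloop
endfacet
facet normal -0.153 0.829 0.539
outer loop
vertex 0.498 -1.013 -0.901
vertex 1.375 0.18 -2.488
vertex -1.116 -0.823 -1.651
endloop
endfacet
facet normal -0.902 0.106 -0.419
outer loop
vertex -0.239 0.37 -3.238
vertex 0.022 -1.047 -4.159
vertex -1.116 -0.823 -1.651
endloop
endfacet
facet normal -0.153 0.829 0.539
outer loop
vertex -1.116 -0.823 -1.651
vertex 1.375 0.18 -2.488
vertex -0.239 0.37 -3.238
endloop
endfacet
facet normal 0.404 0.550 -0.731
outer loop
vertex -0.239 0.37 -3.238
vertex 1.636 -1.237 -3.409
vertex 0.022 -1.047 -4.159
endloop
endfacet
facet normal 0.404 0.550 -0.731
outer loop
vertex 1.375 0.18 -2.488
vertex 1.636 -1.237 -3.409
vertex -0.239 0.37 -3.238
endloop
endfacet

endsolid
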